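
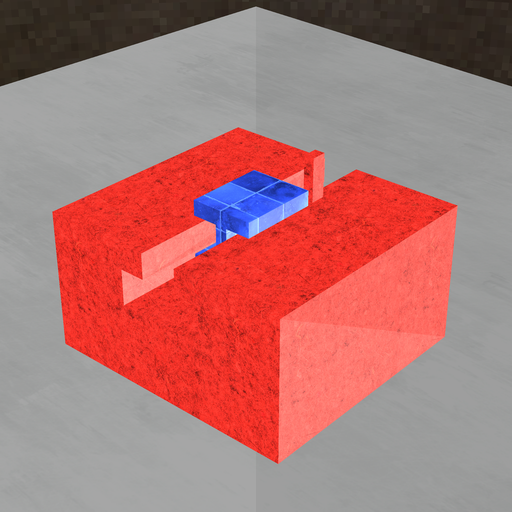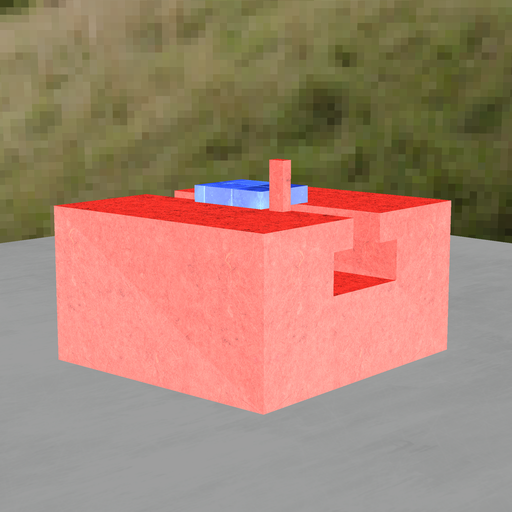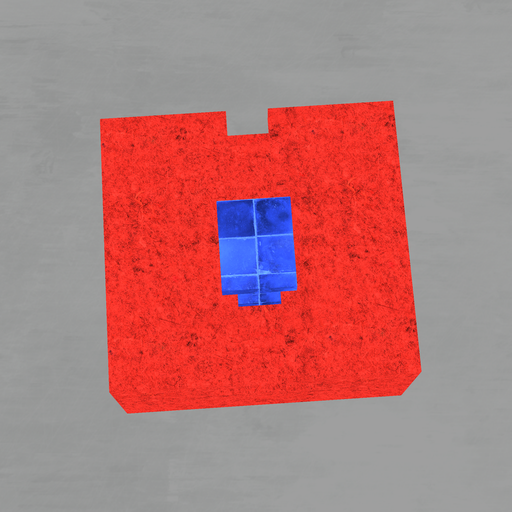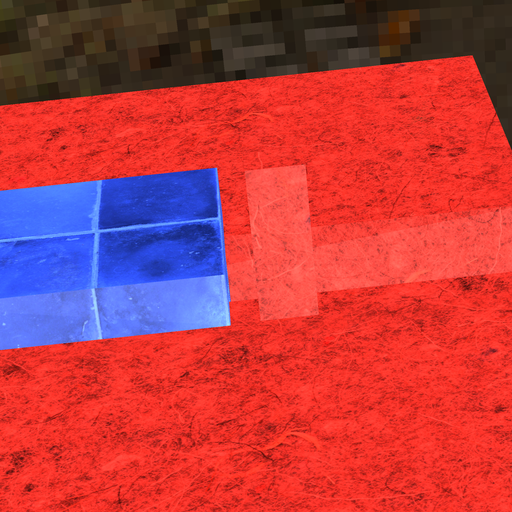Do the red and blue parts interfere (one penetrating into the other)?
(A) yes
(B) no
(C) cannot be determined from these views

(B) no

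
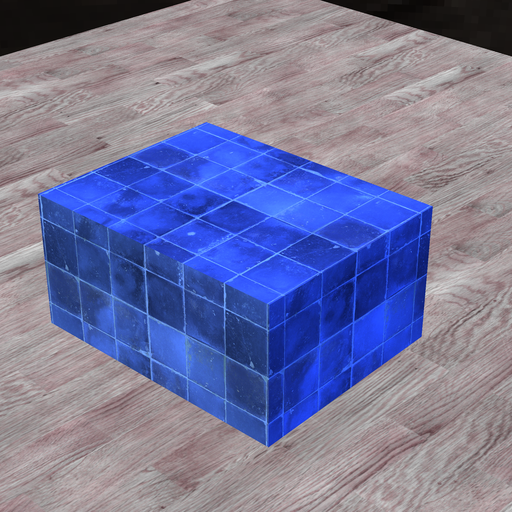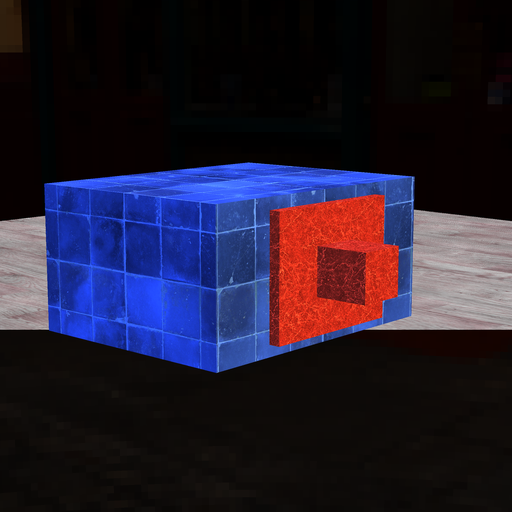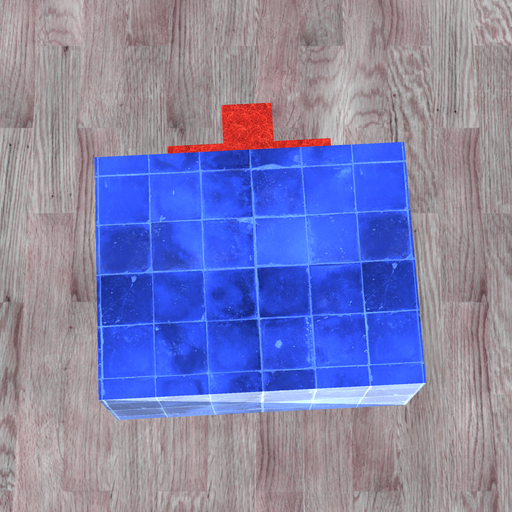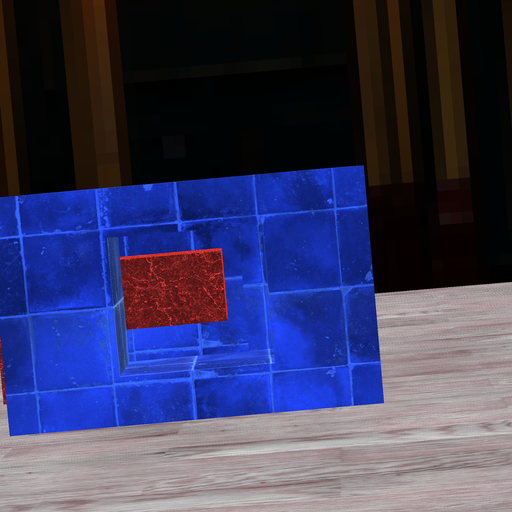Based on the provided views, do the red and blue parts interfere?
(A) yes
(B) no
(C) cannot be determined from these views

(B) no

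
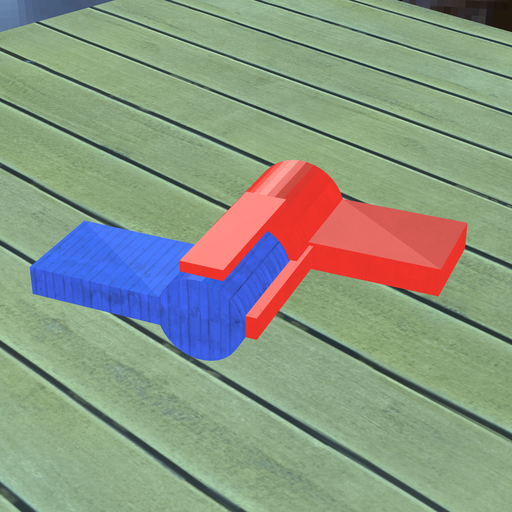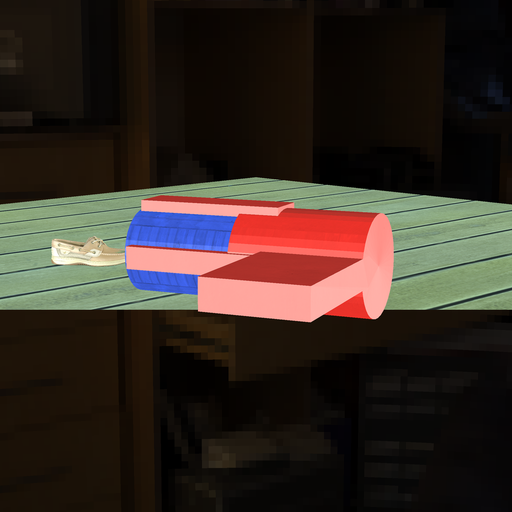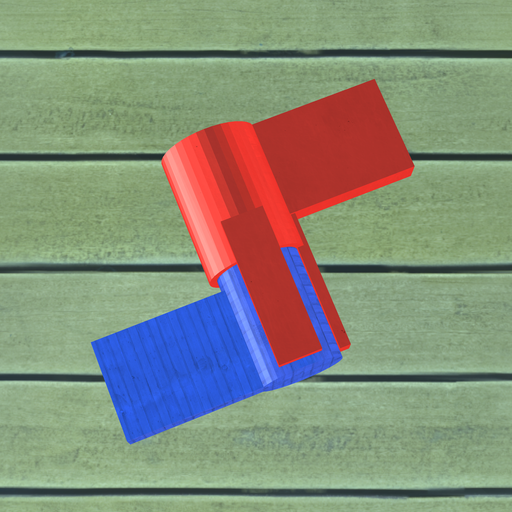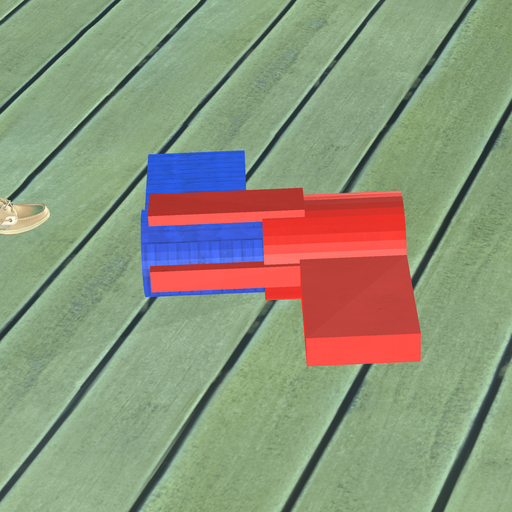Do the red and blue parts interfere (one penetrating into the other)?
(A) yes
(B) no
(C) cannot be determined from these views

(A) yes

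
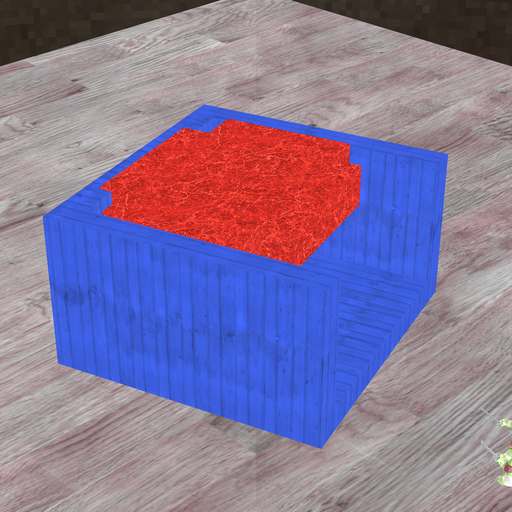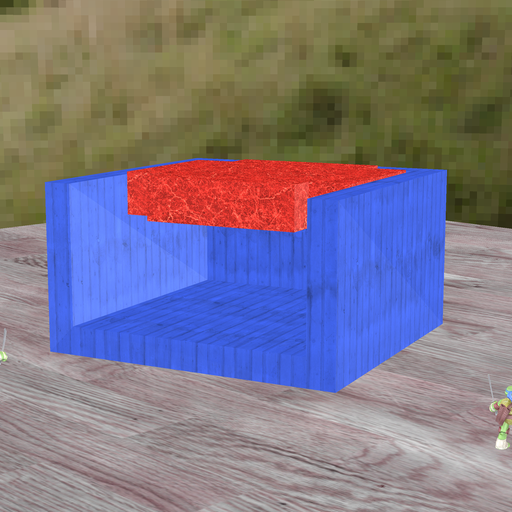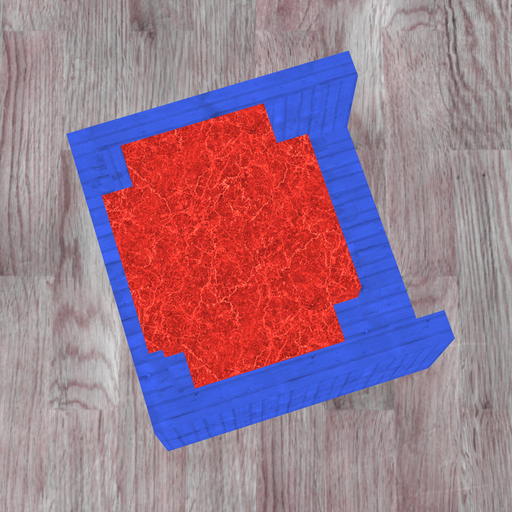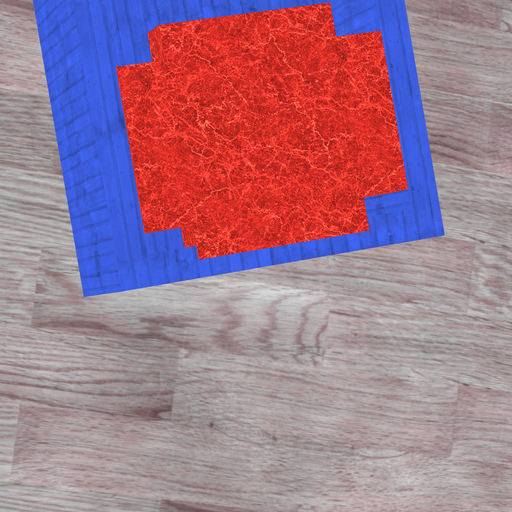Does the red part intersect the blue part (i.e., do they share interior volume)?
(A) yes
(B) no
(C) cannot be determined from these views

(A) yes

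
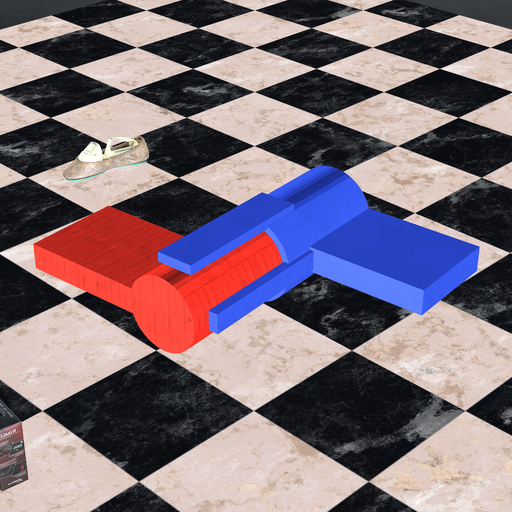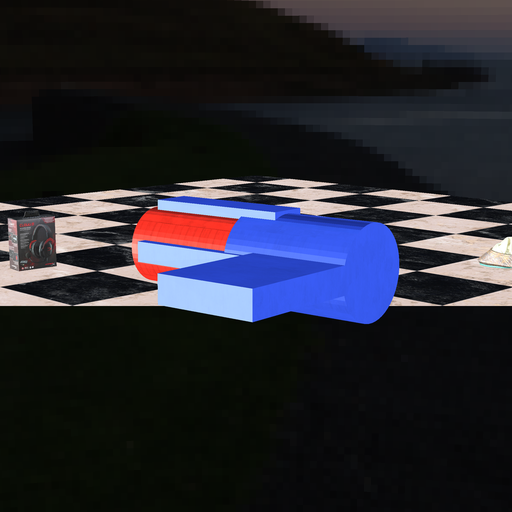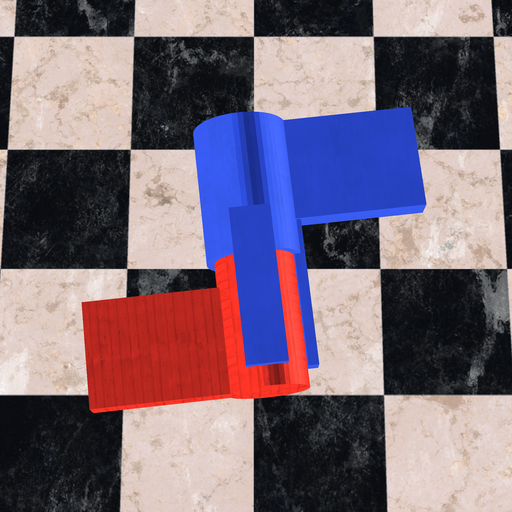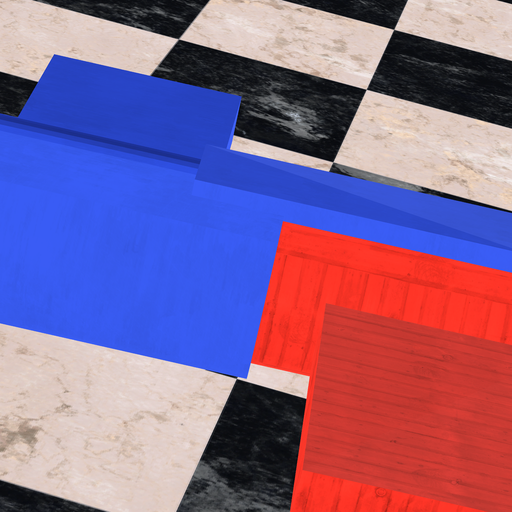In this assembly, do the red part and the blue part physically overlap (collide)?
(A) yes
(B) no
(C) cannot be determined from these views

(A) yes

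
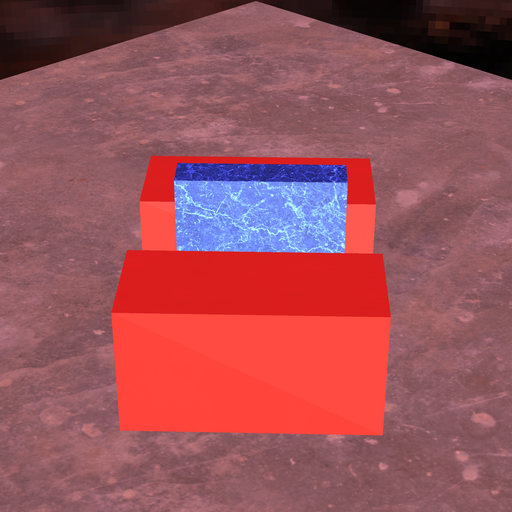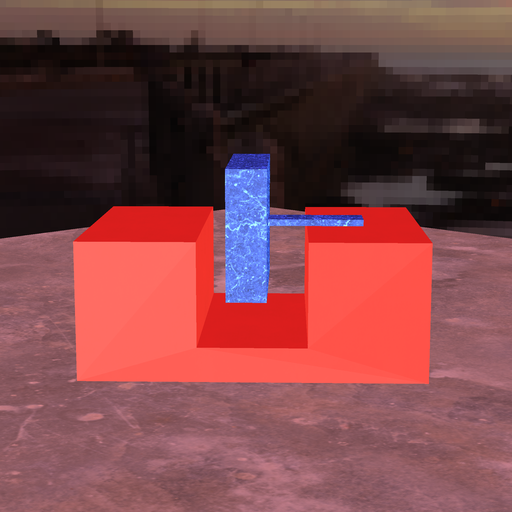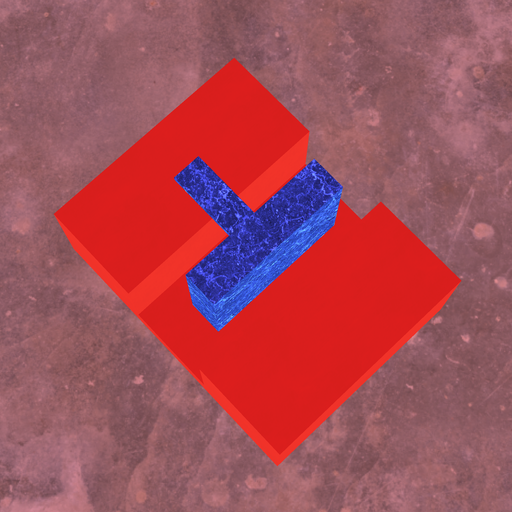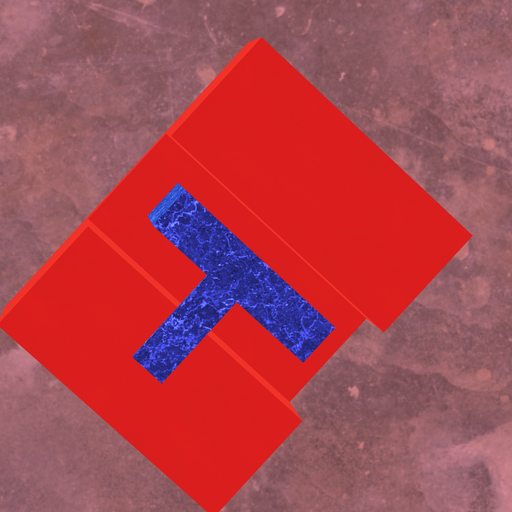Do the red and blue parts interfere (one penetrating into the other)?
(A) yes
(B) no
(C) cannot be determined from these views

(B) no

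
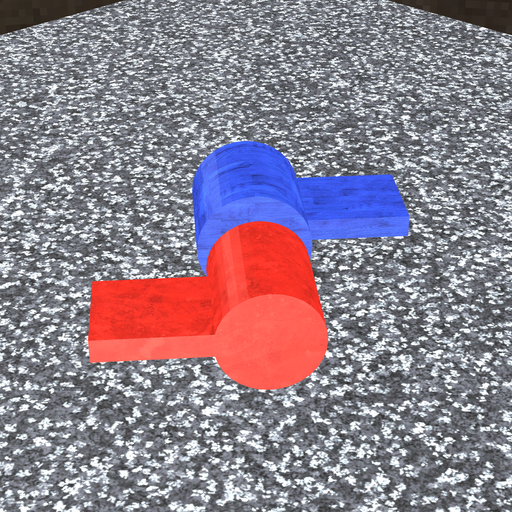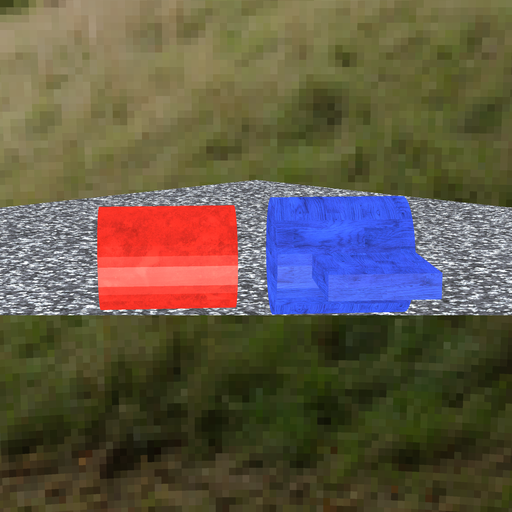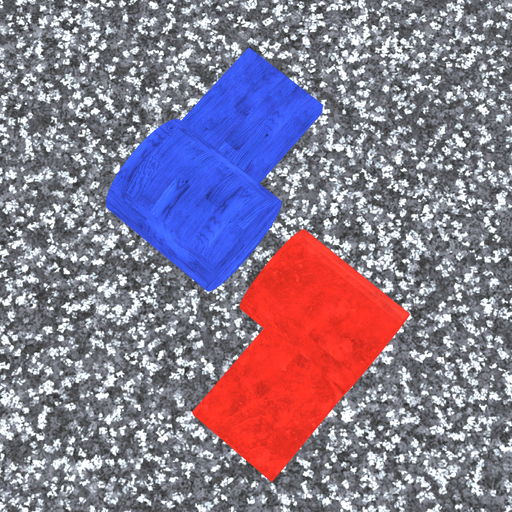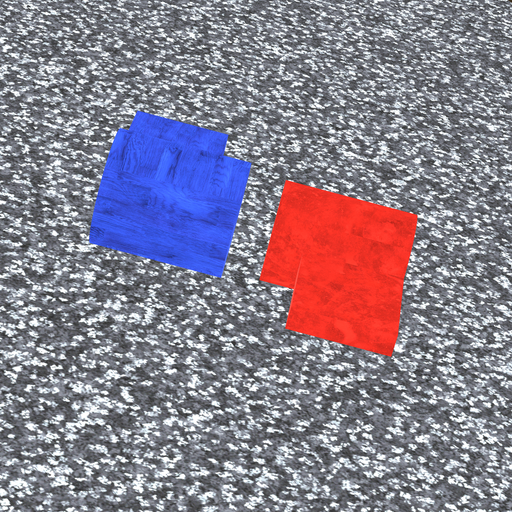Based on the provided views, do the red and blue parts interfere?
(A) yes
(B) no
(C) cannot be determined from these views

(B) no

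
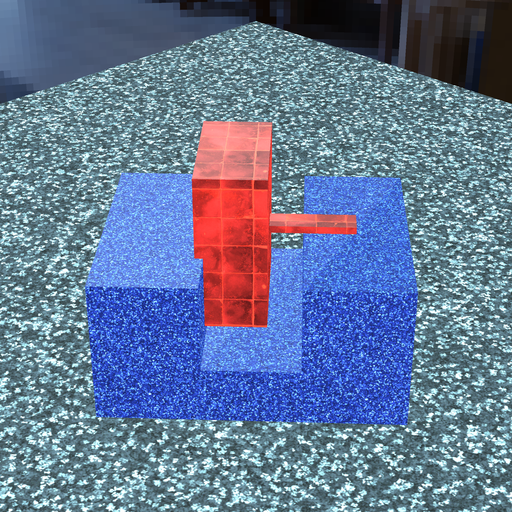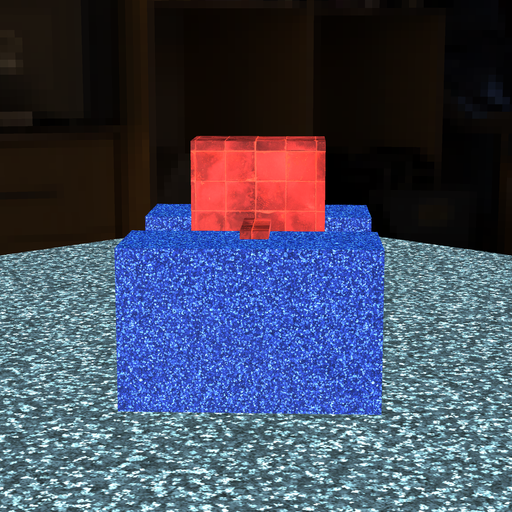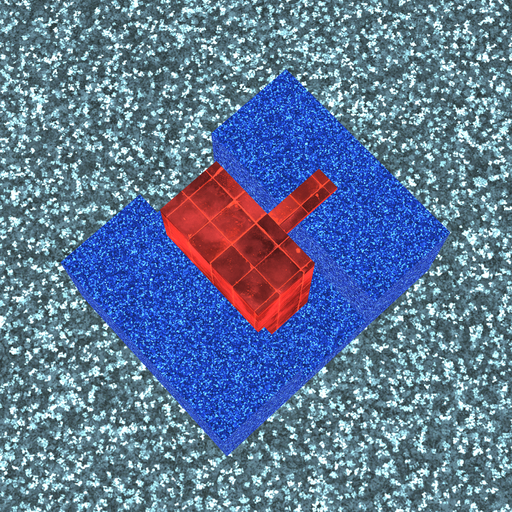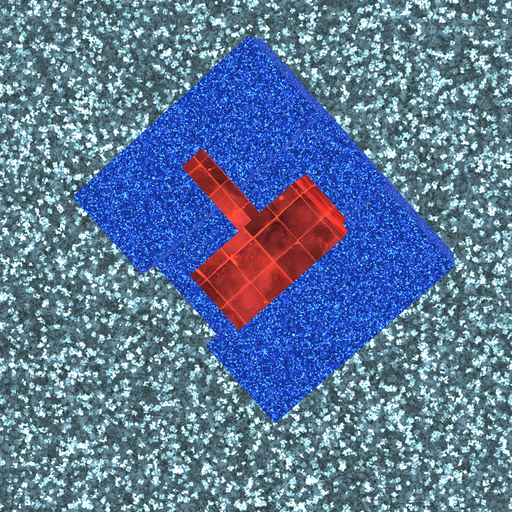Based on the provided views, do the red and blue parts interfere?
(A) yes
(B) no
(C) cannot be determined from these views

(A) yes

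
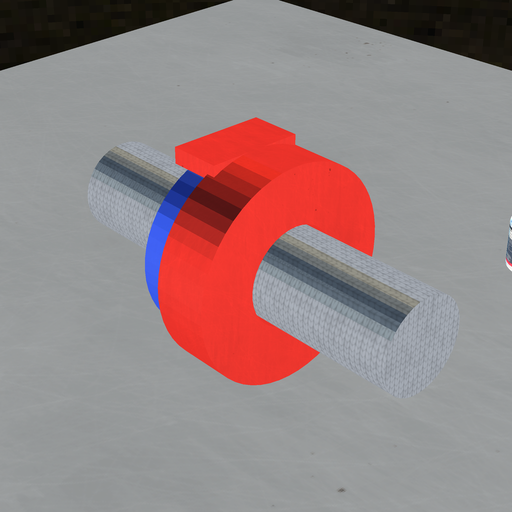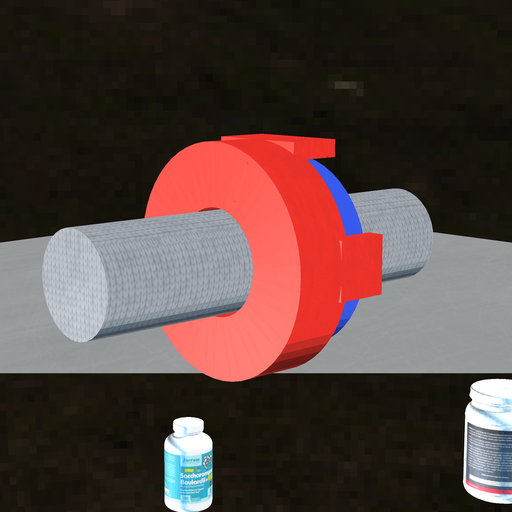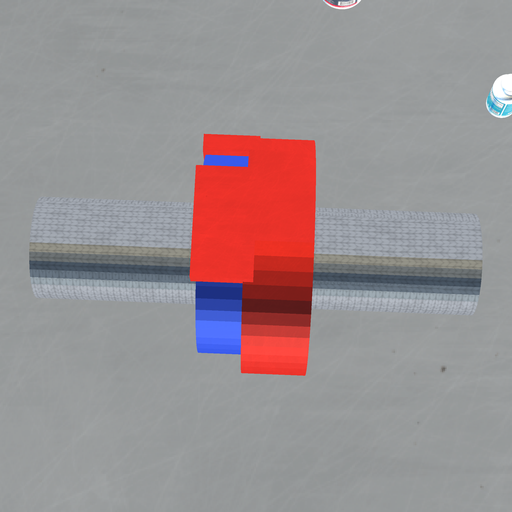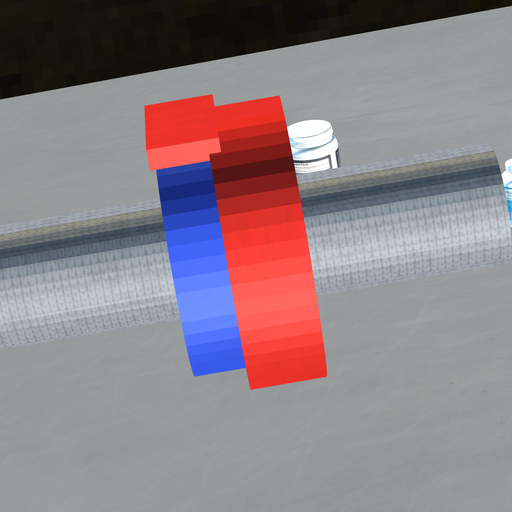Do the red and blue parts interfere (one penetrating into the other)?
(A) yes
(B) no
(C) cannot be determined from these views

(A) yes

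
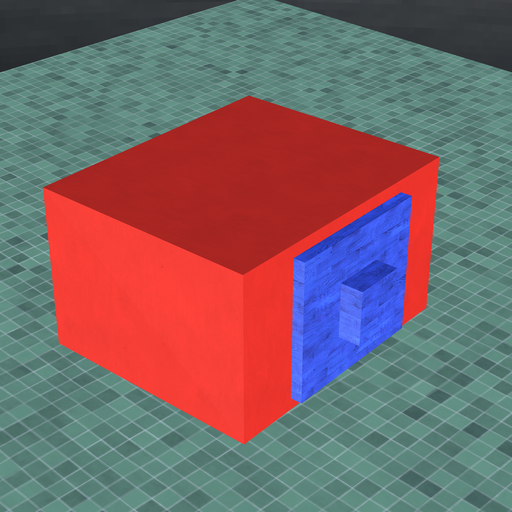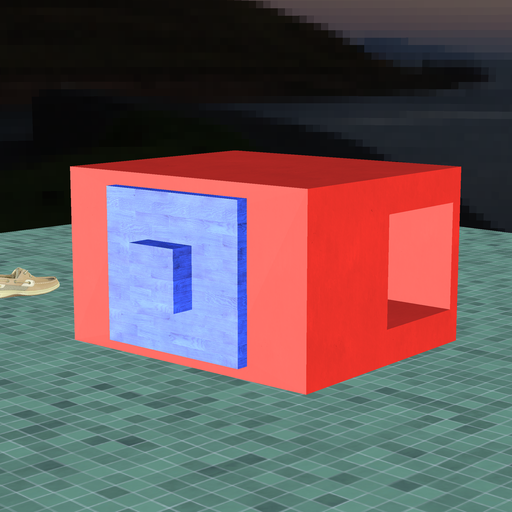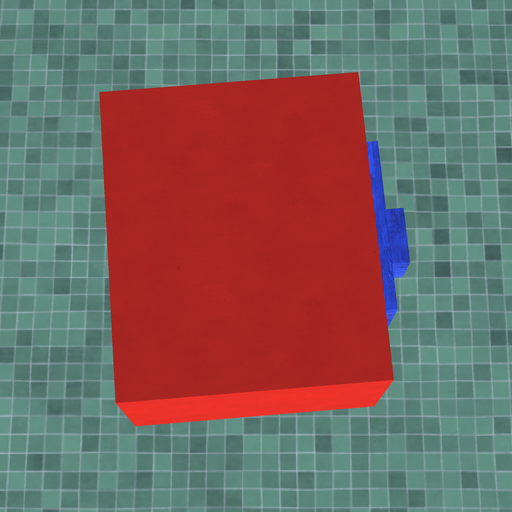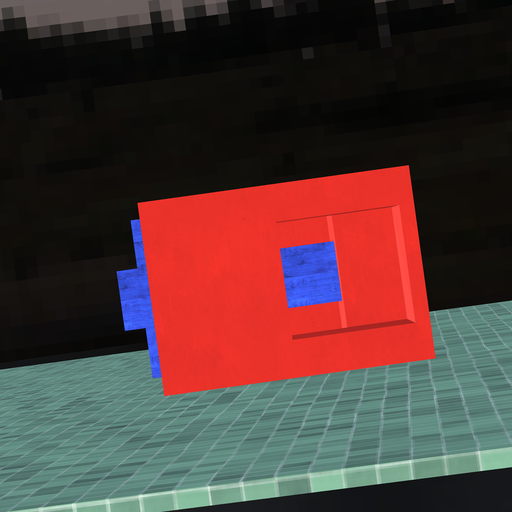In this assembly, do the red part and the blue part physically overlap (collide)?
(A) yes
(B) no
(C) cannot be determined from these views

(A) yes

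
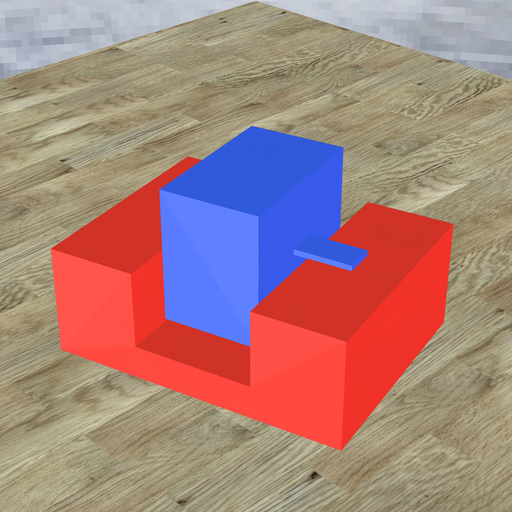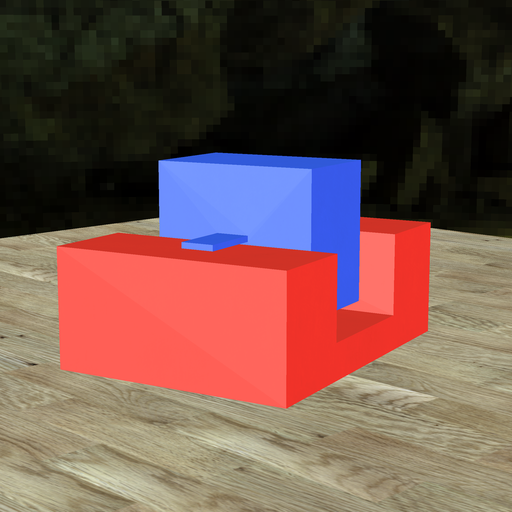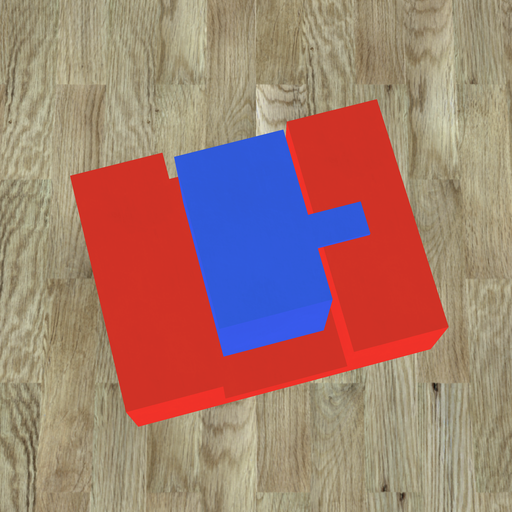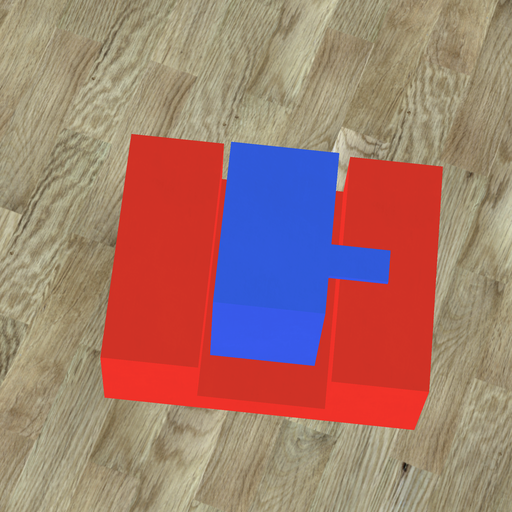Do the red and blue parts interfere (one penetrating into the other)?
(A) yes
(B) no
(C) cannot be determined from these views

(B) no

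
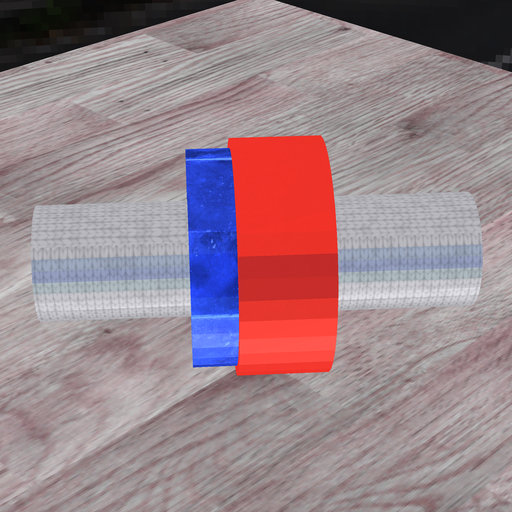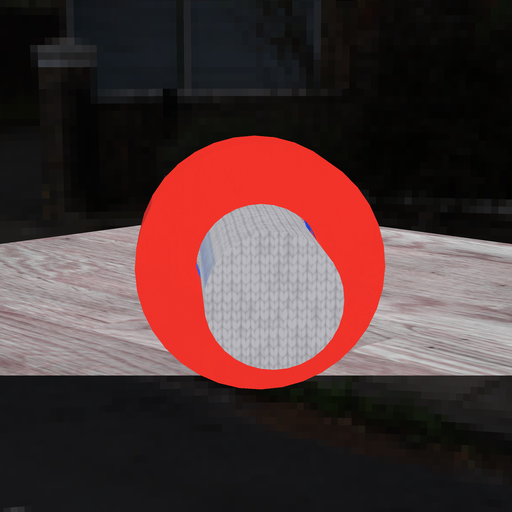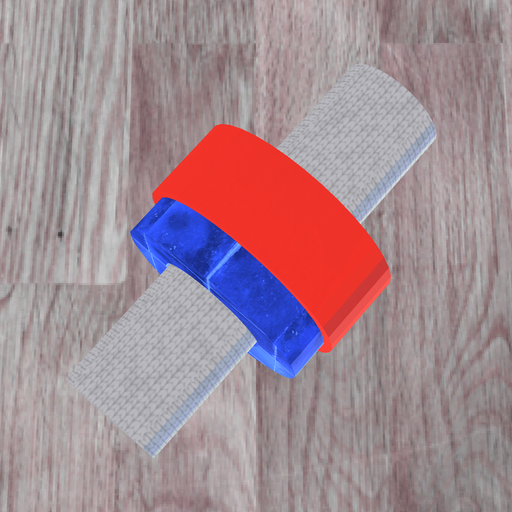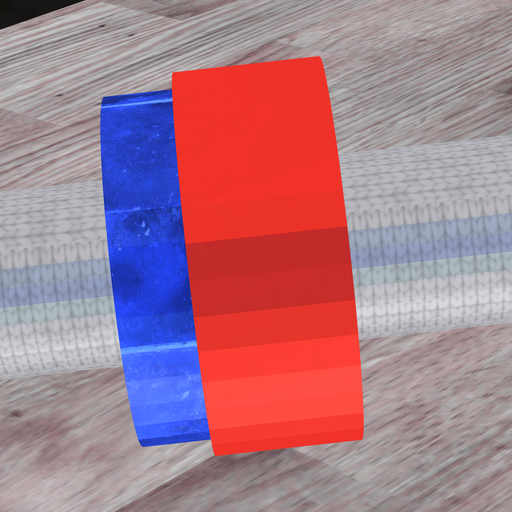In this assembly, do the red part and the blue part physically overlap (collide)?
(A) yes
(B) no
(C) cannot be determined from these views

(A) yes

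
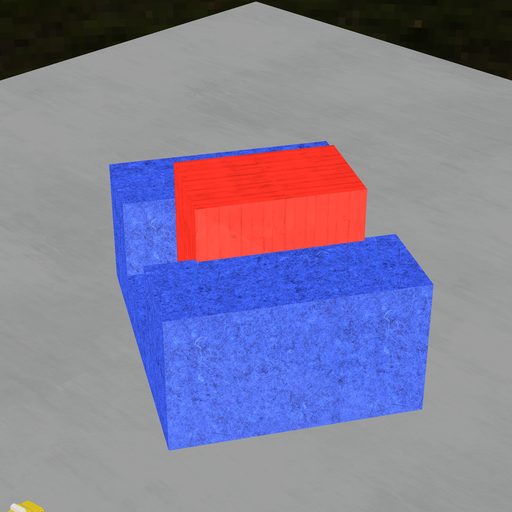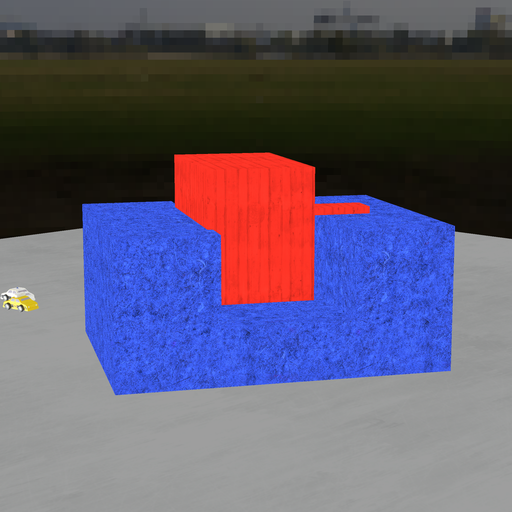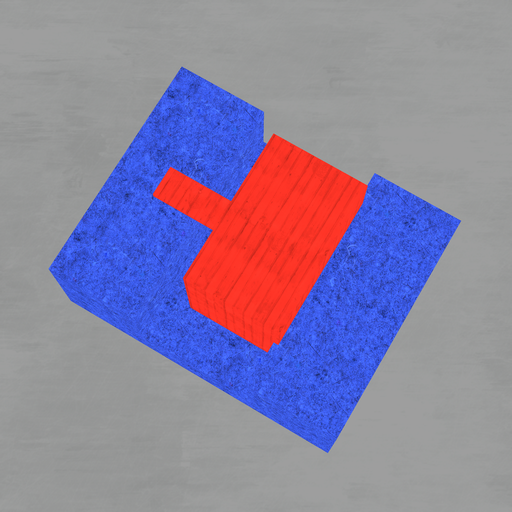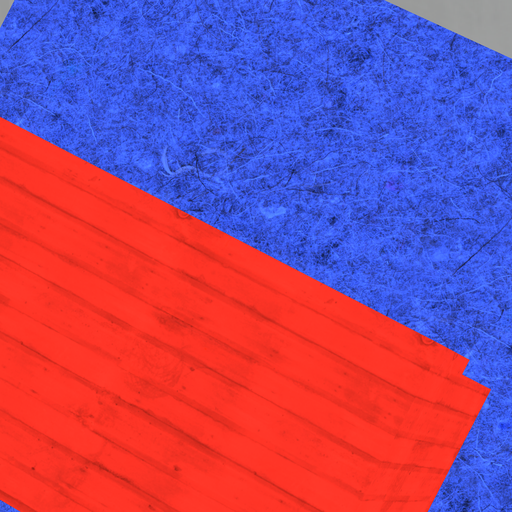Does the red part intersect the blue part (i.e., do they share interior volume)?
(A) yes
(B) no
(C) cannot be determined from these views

(A) yes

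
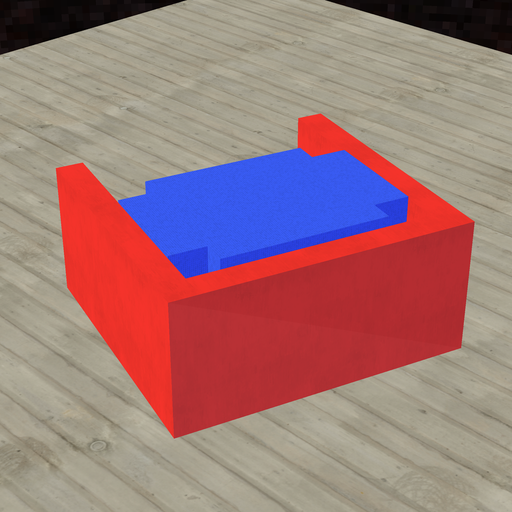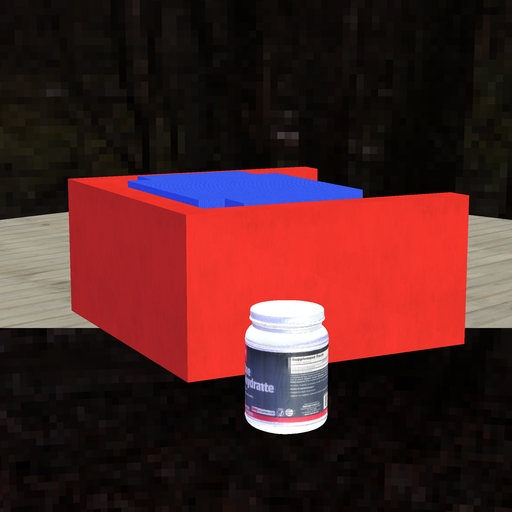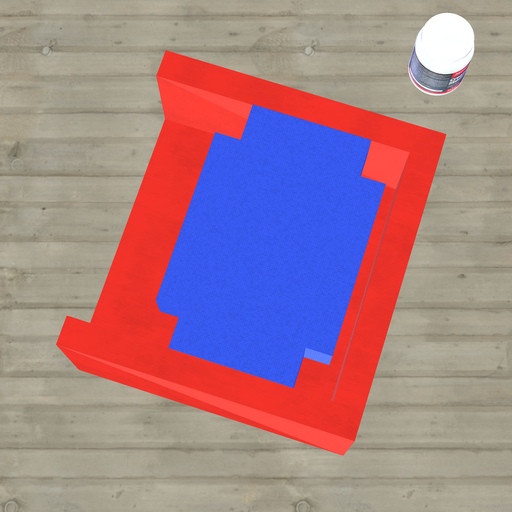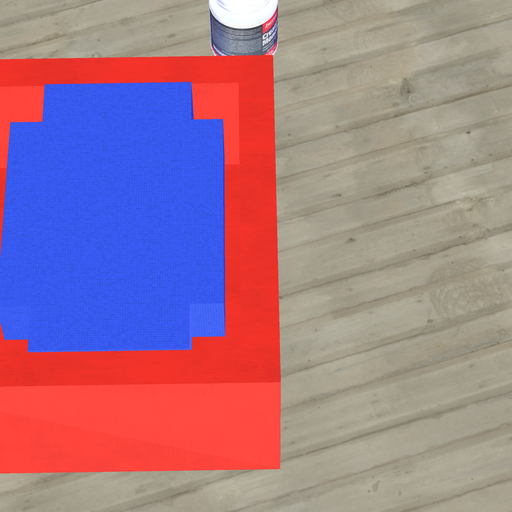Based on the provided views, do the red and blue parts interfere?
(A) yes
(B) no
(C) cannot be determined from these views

(B) no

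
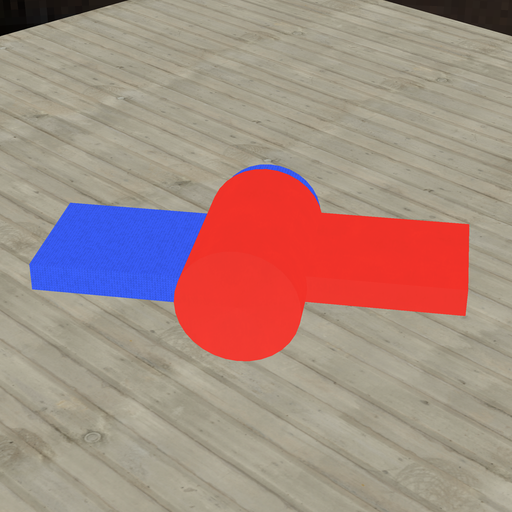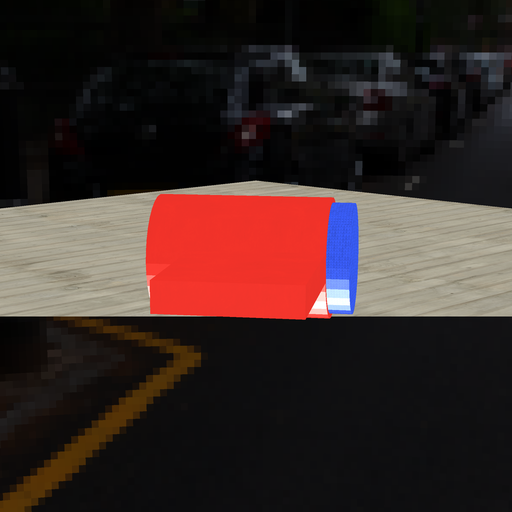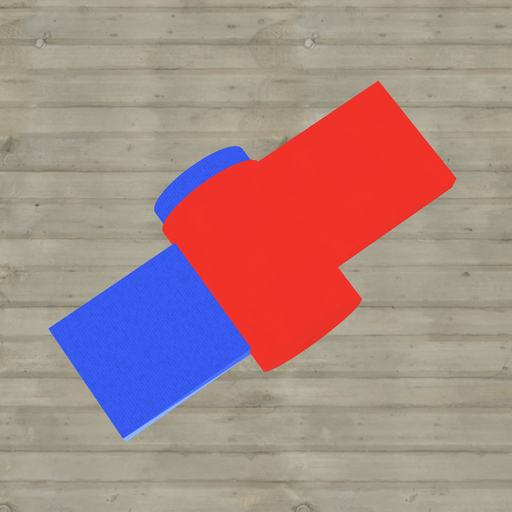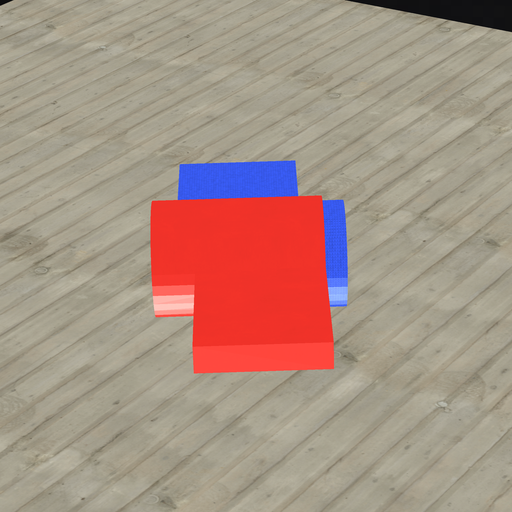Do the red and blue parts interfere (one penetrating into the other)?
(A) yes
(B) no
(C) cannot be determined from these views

(A) yes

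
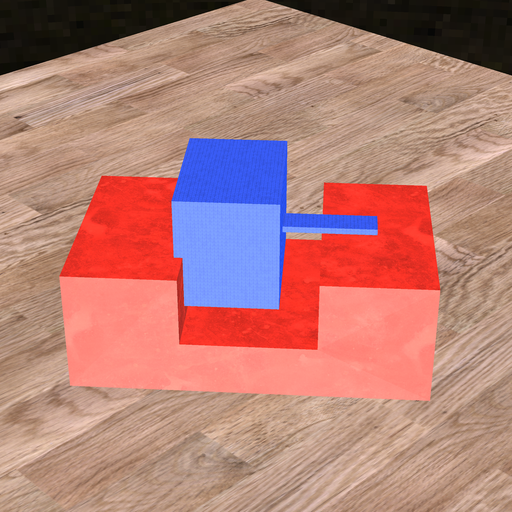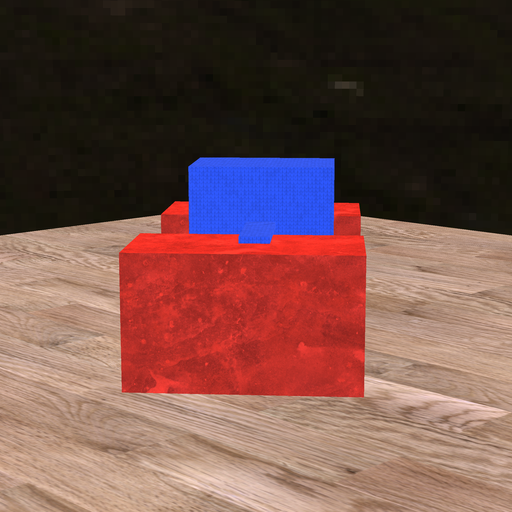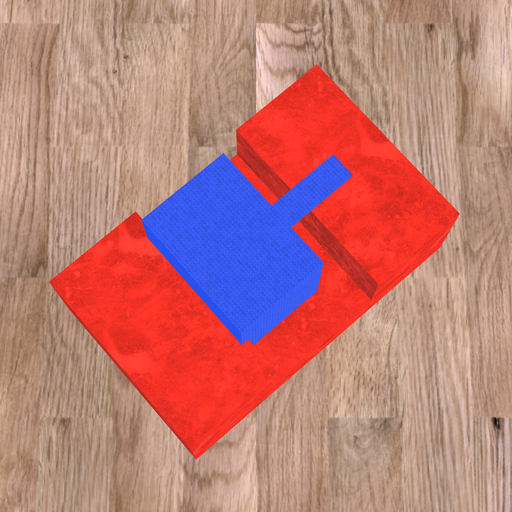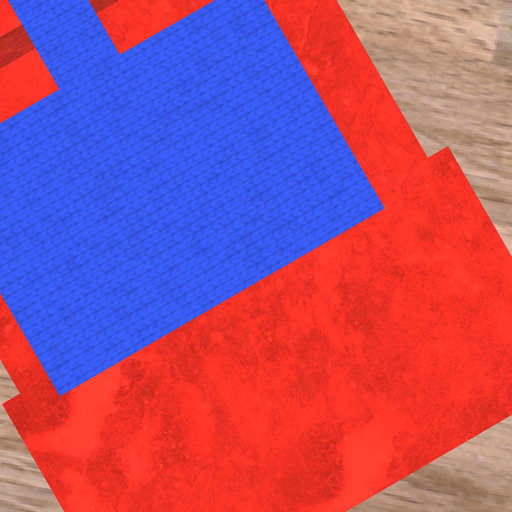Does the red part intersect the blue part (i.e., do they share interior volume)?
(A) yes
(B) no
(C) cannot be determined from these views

(A) yes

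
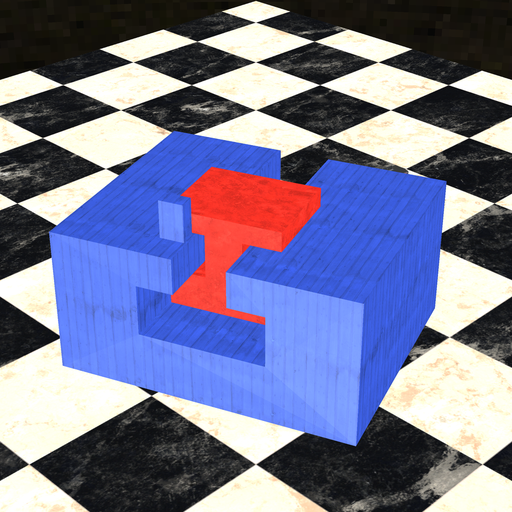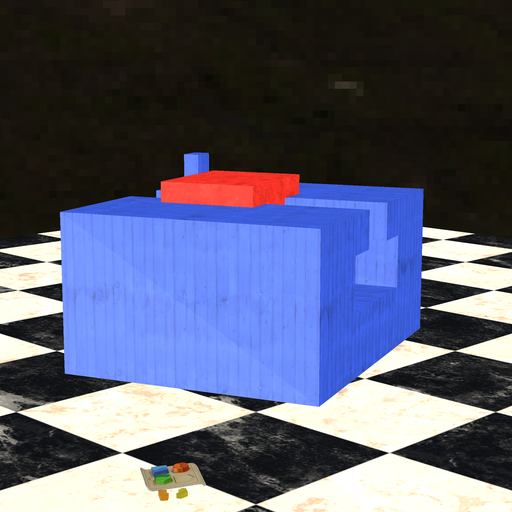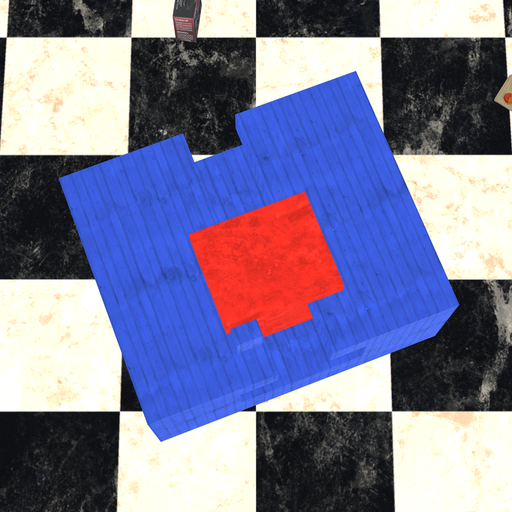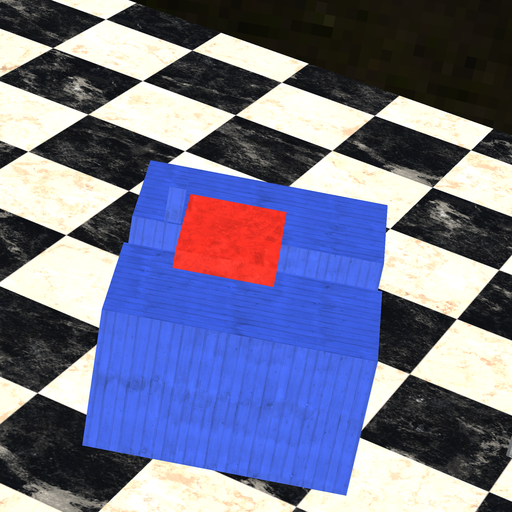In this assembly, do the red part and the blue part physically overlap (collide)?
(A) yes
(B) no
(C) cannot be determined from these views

(B) no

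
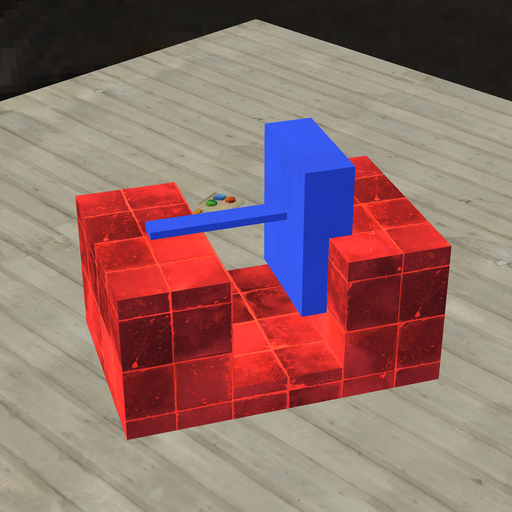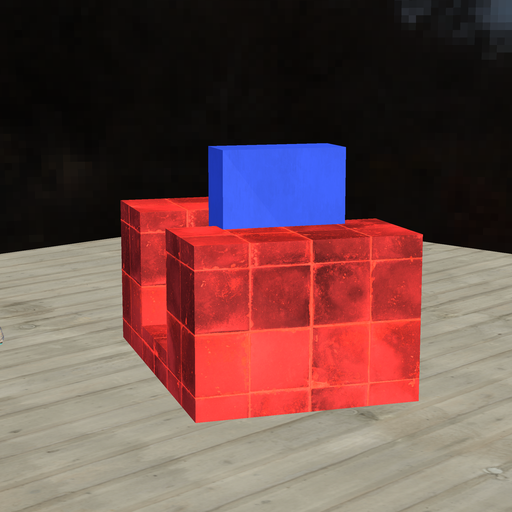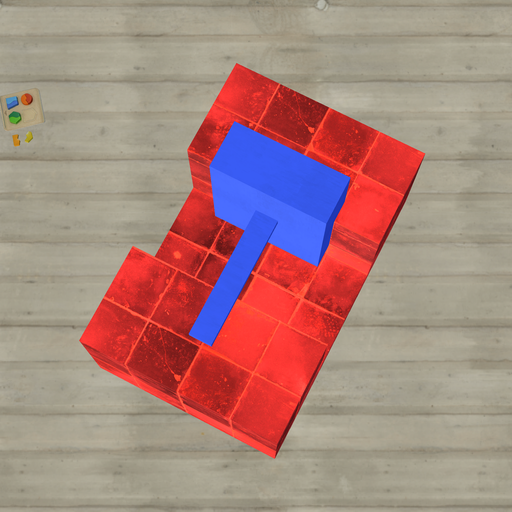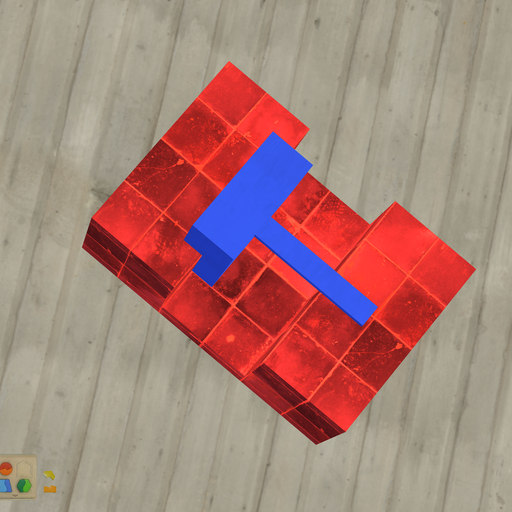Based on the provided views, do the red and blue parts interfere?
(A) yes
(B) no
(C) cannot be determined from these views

(A) yes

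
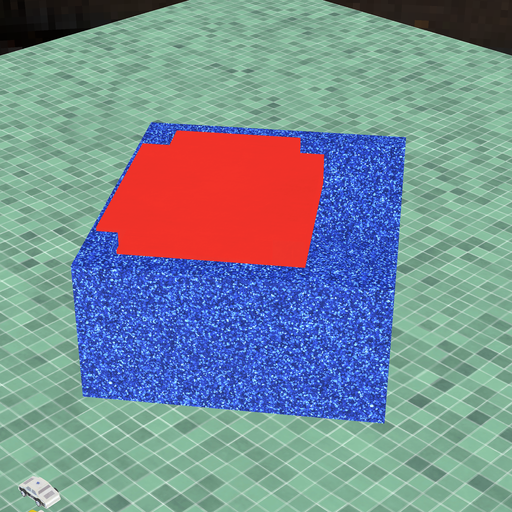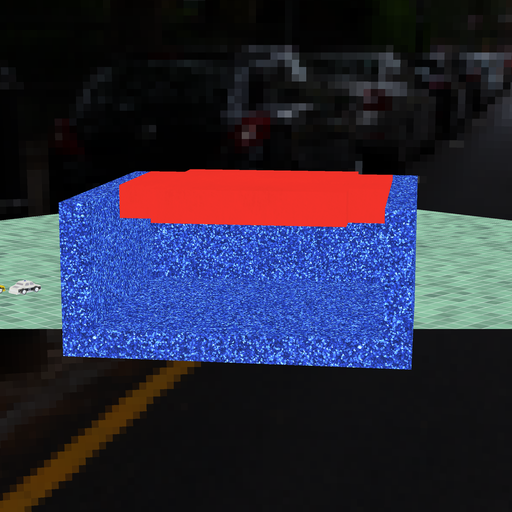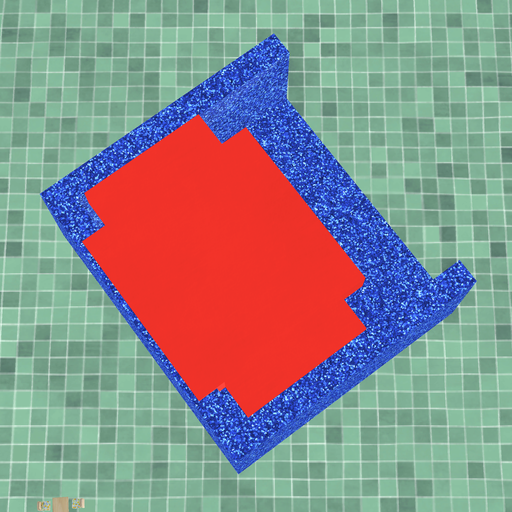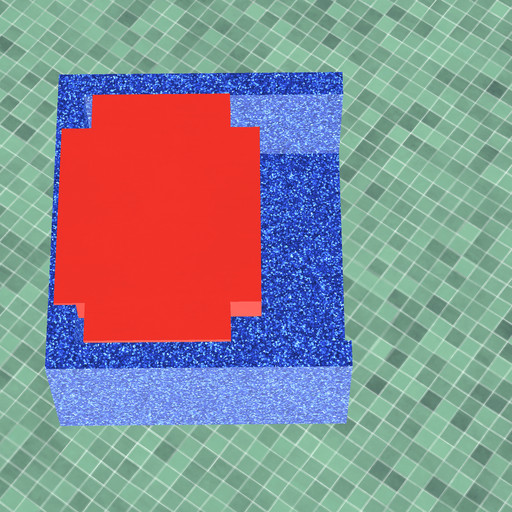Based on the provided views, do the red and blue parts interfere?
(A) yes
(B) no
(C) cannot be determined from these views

(A) yes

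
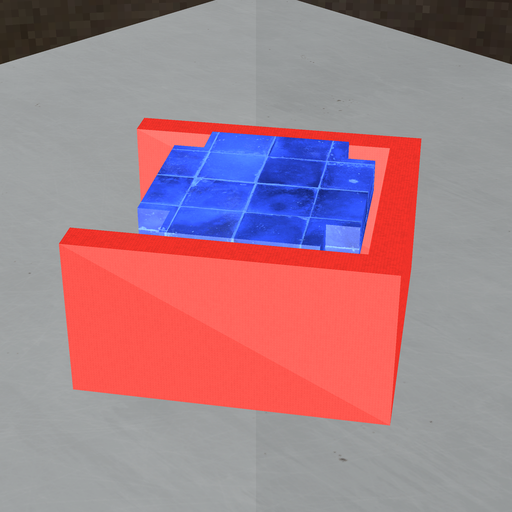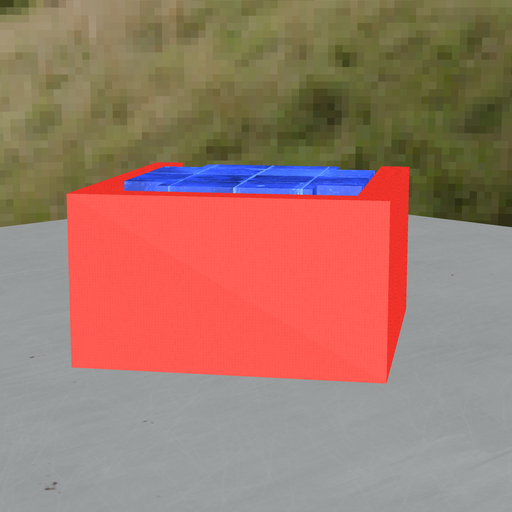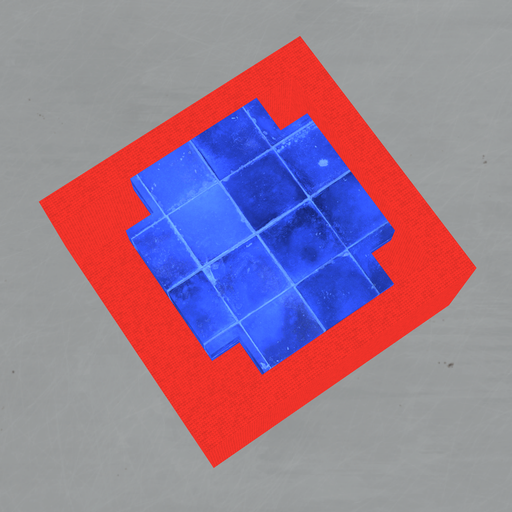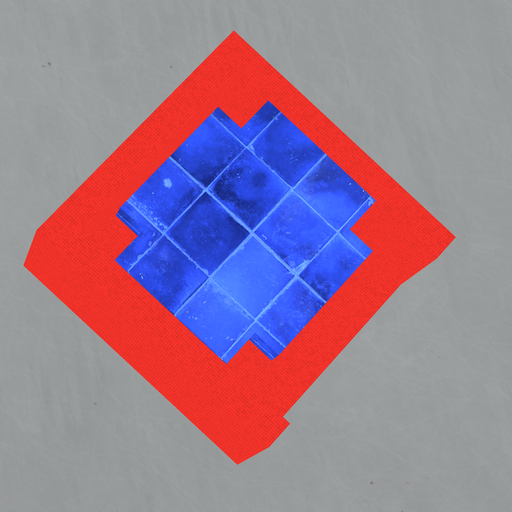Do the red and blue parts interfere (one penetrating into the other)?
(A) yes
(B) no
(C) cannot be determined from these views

(B) no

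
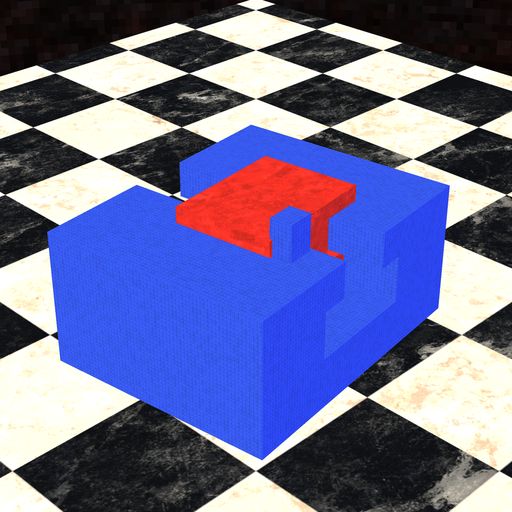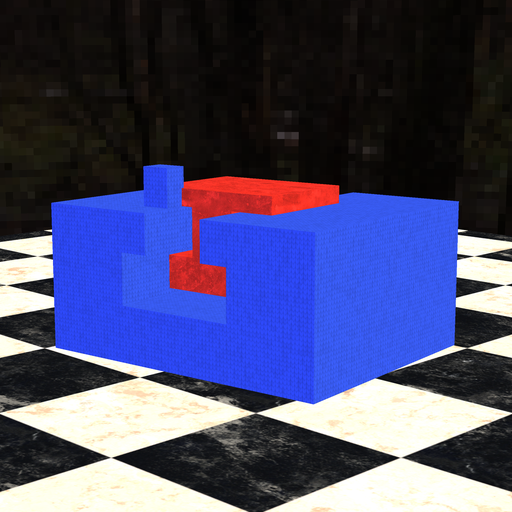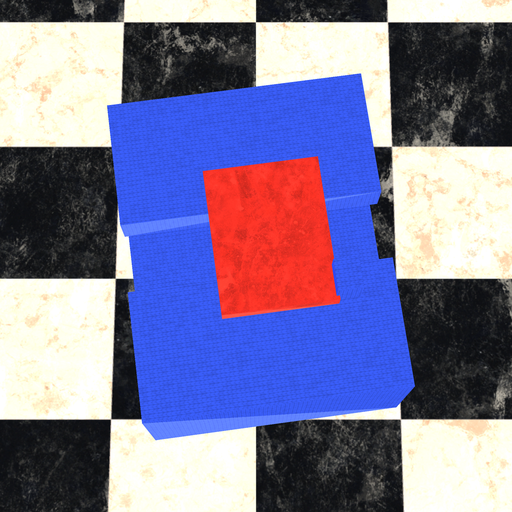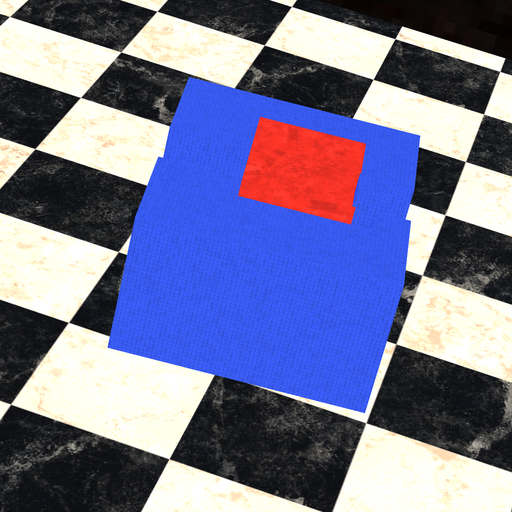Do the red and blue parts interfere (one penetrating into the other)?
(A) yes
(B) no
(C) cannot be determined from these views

(A) yes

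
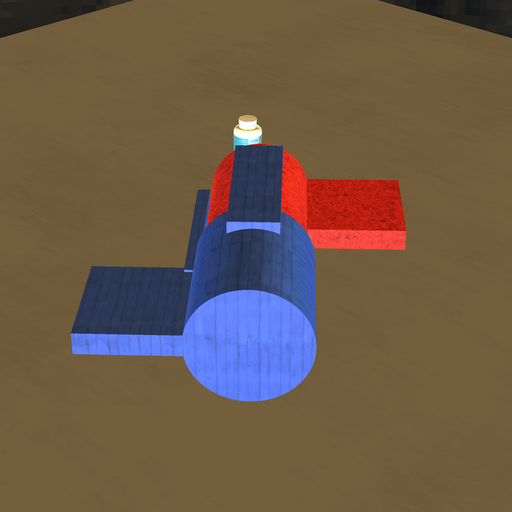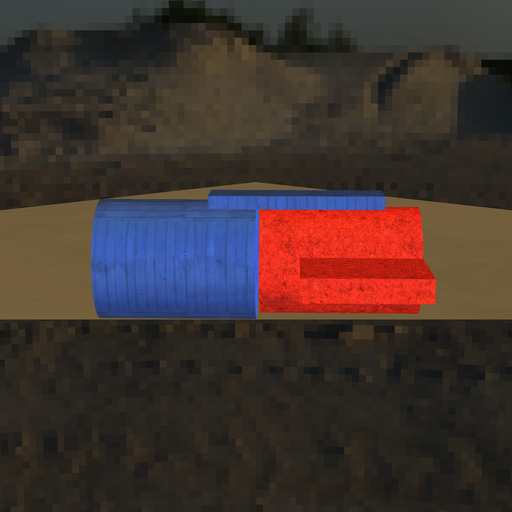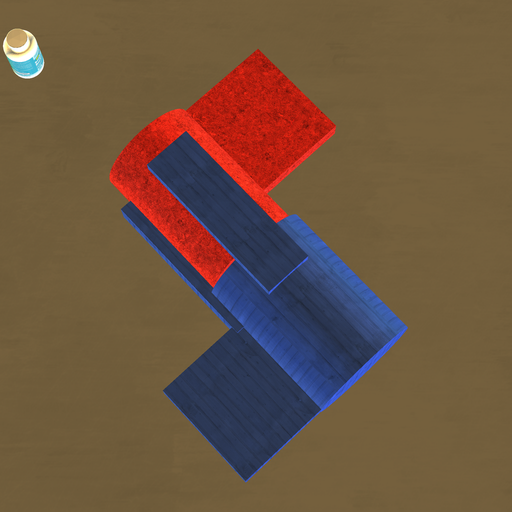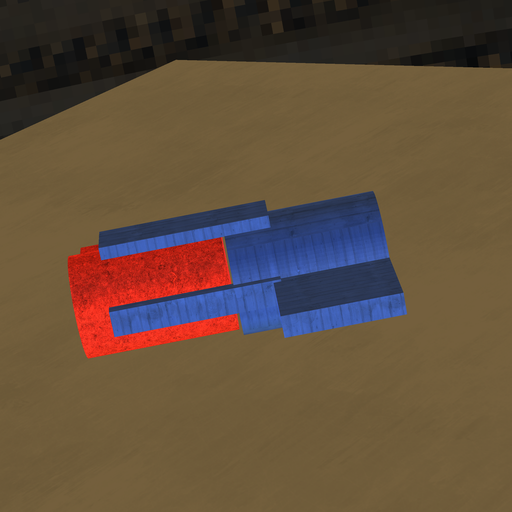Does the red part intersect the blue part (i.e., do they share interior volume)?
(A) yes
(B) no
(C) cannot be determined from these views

(B) no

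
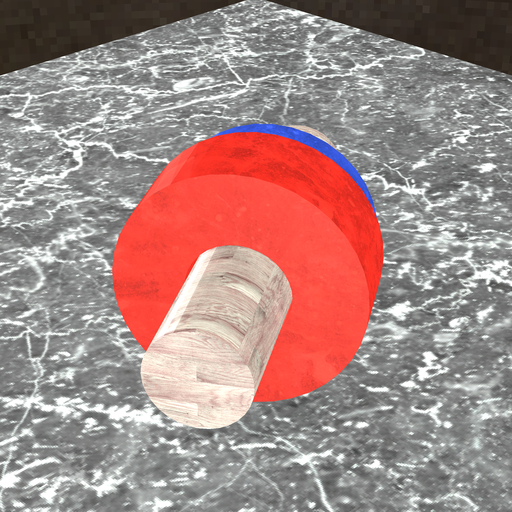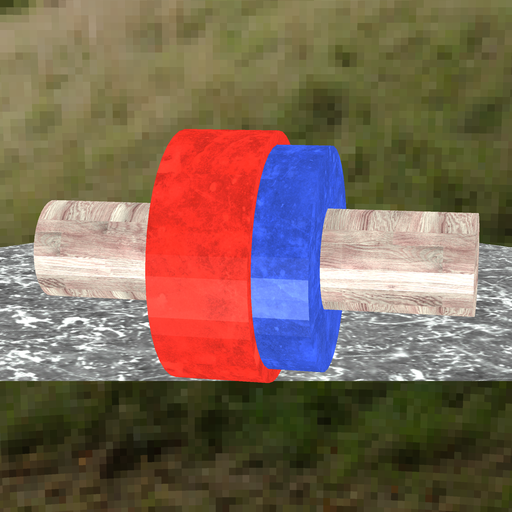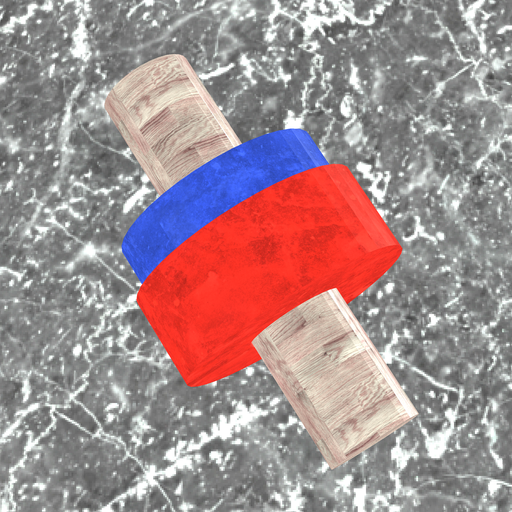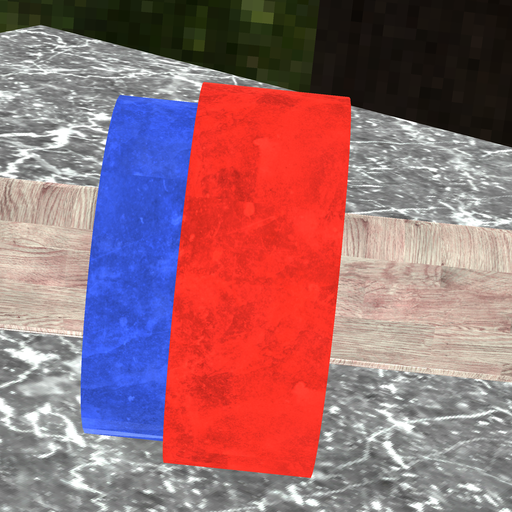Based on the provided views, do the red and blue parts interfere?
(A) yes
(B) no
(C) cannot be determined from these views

(A) yes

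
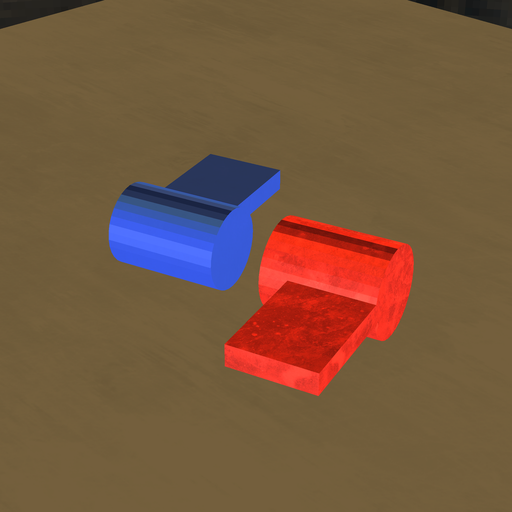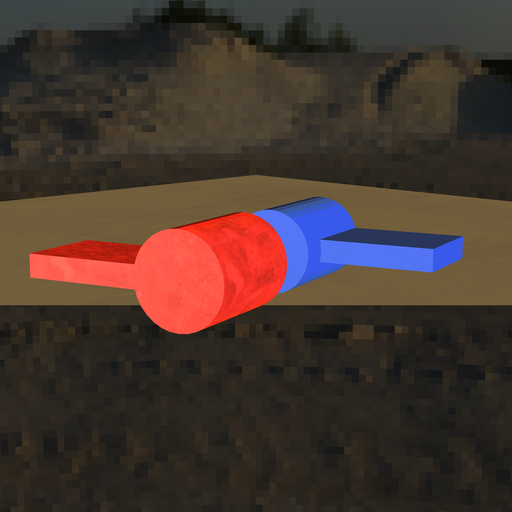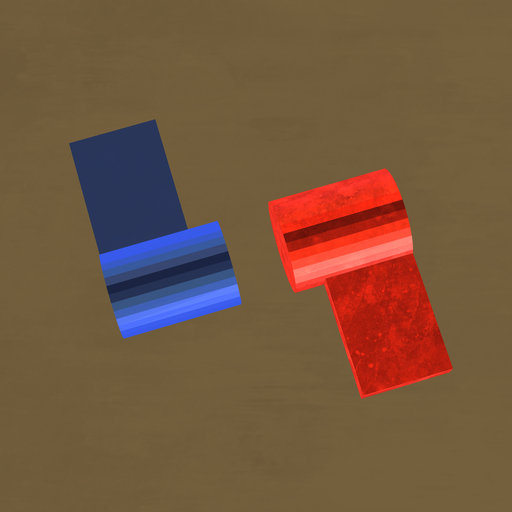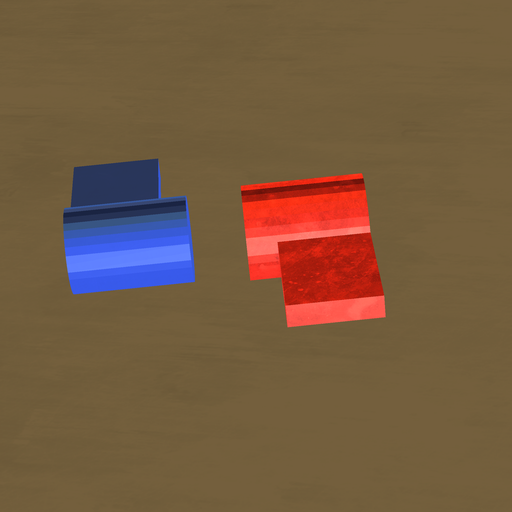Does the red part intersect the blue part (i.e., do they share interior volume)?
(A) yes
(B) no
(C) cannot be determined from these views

(B) no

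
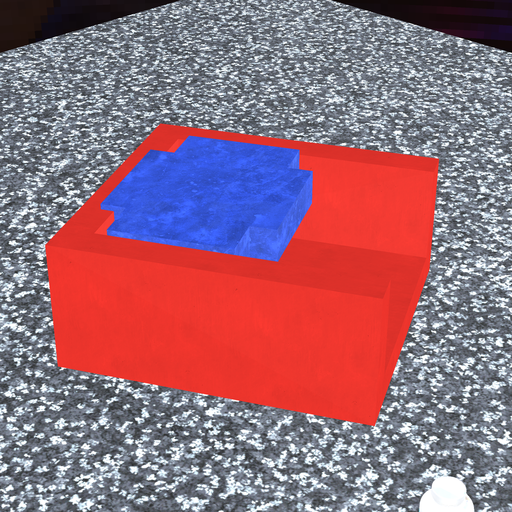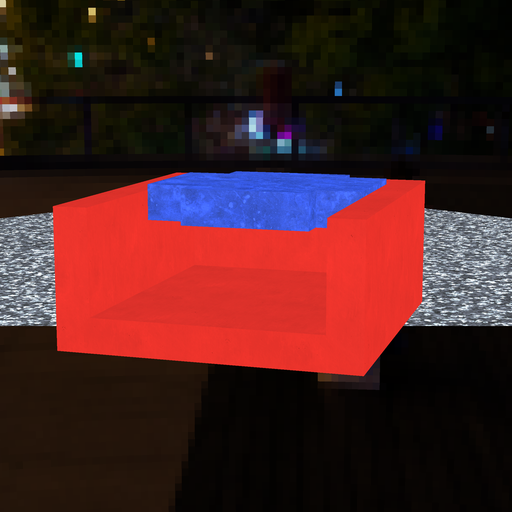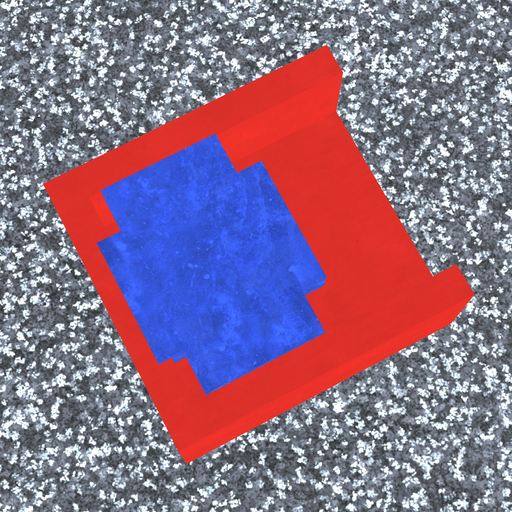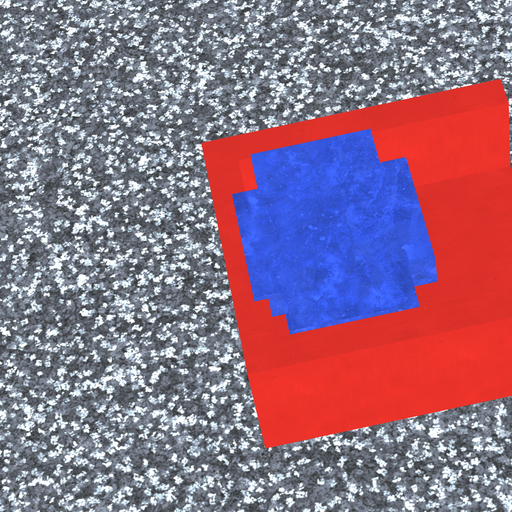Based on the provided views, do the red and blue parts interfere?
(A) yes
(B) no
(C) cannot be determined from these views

(A) yes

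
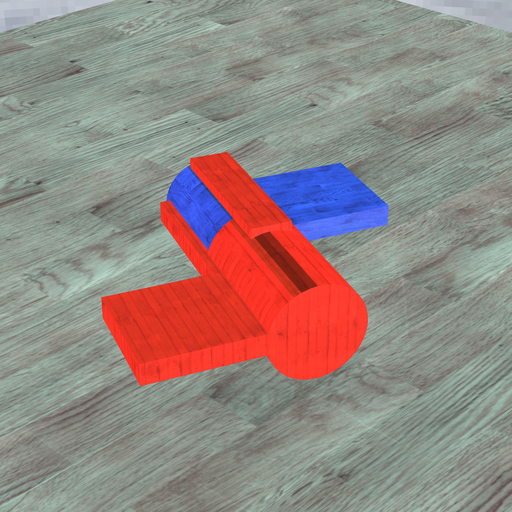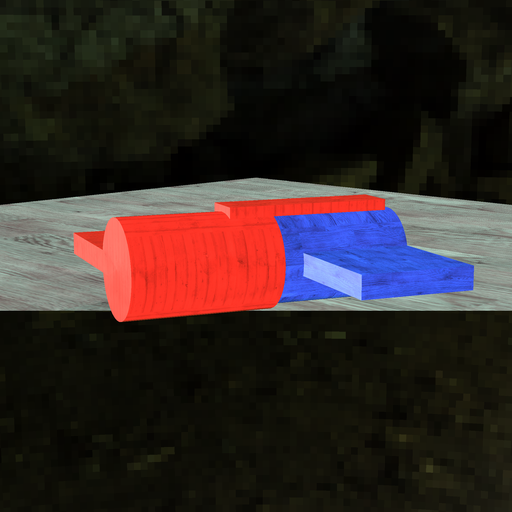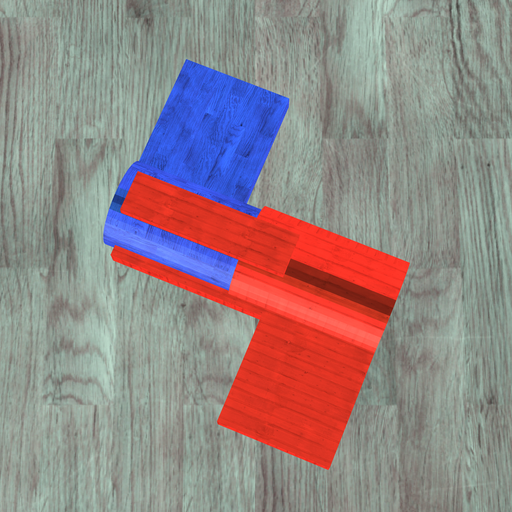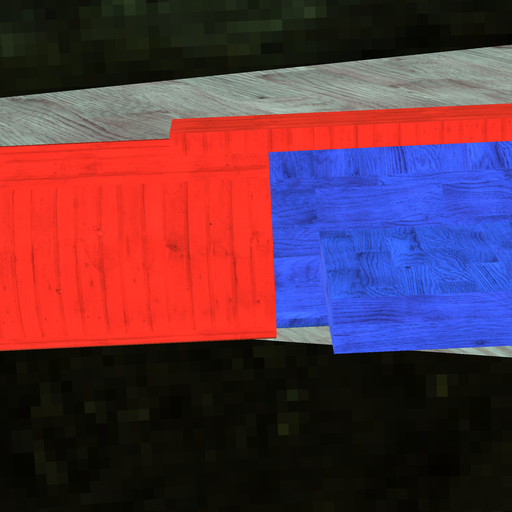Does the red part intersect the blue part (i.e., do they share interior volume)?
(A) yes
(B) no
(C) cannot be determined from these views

(A) yes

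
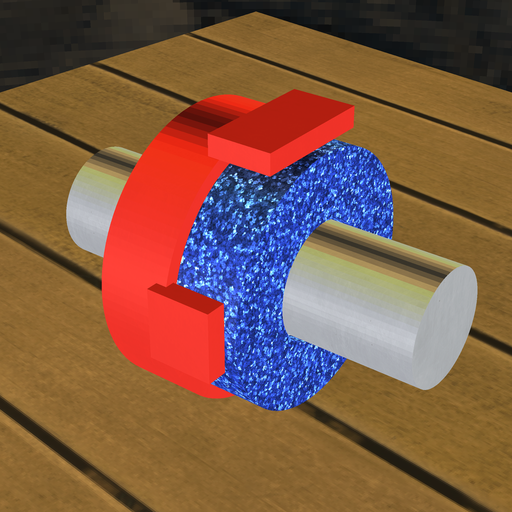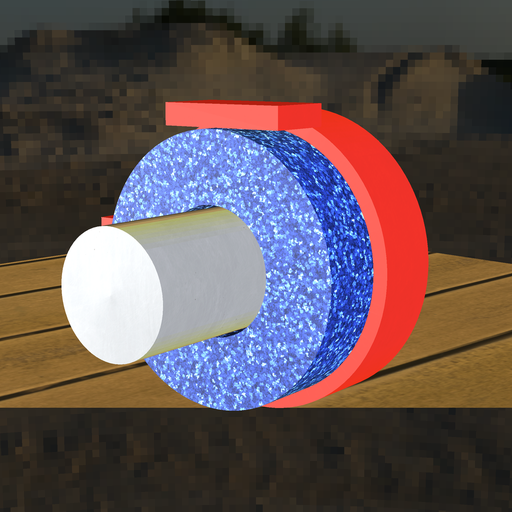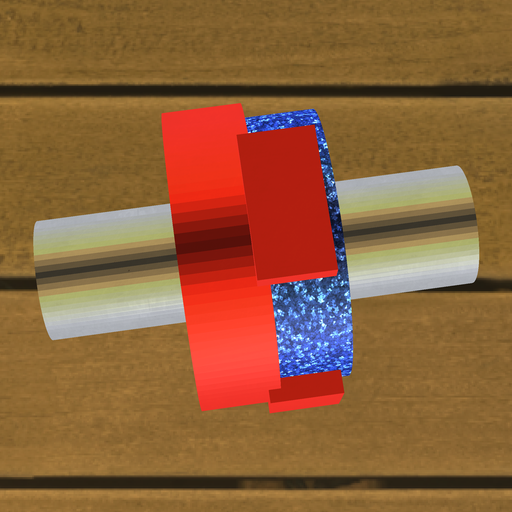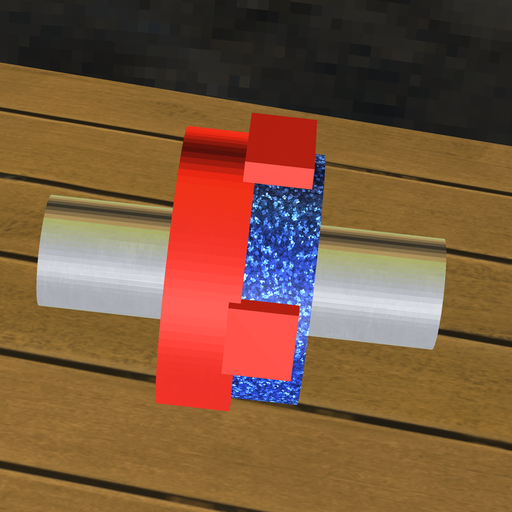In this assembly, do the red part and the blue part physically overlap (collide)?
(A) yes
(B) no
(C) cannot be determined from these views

(A) yes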